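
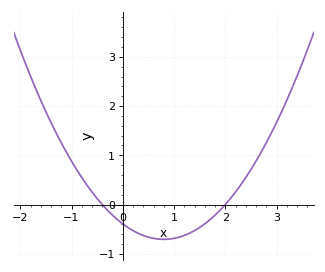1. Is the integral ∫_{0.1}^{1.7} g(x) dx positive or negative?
negative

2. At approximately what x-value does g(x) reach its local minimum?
0.8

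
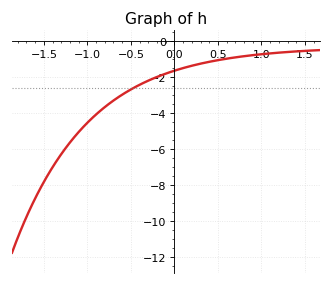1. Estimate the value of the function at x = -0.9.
-4.06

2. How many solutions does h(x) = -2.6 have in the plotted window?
1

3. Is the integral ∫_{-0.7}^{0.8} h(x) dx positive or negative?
negative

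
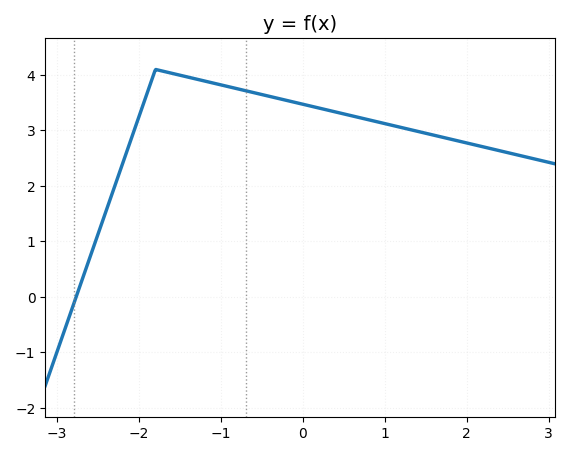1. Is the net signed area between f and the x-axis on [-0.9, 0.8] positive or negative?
positive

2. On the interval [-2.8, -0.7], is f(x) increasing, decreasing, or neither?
neither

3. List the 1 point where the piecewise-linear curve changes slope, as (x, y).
(-1.8, 4.1)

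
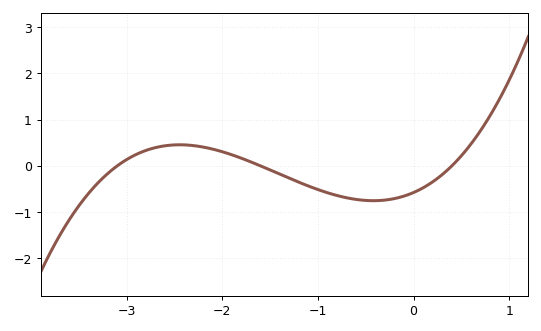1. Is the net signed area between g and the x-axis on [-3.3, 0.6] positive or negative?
negative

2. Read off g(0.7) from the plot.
0.76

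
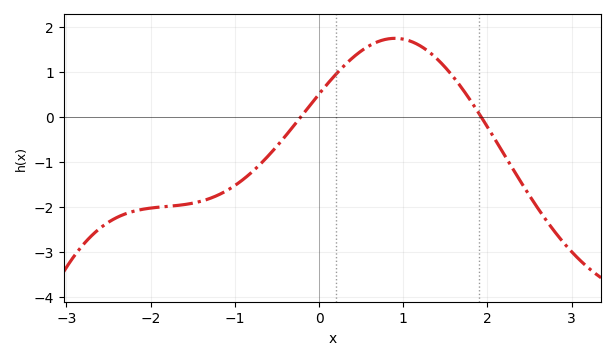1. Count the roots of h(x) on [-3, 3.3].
2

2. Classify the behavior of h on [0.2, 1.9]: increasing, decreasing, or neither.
neither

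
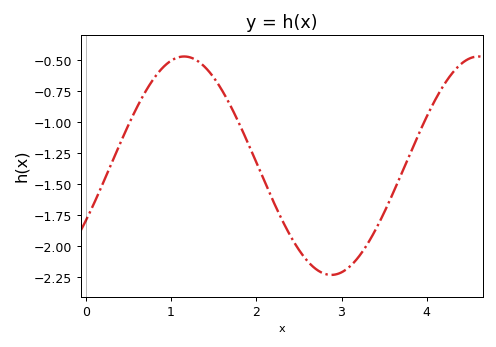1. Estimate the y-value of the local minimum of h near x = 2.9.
-2.23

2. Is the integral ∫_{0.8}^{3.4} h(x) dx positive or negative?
negative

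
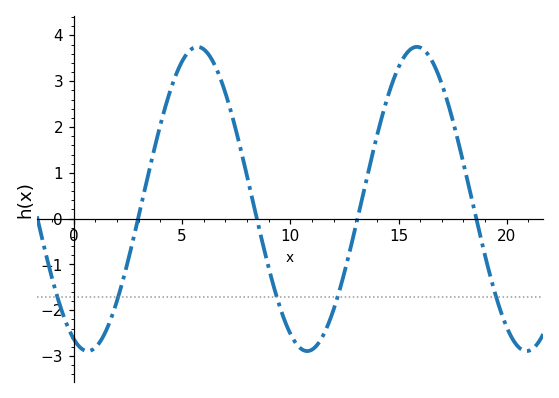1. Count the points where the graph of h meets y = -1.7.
5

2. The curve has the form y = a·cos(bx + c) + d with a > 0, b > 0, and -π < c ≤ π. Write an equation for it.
y = 3.32cos(0.62x + 2.7) + 0.43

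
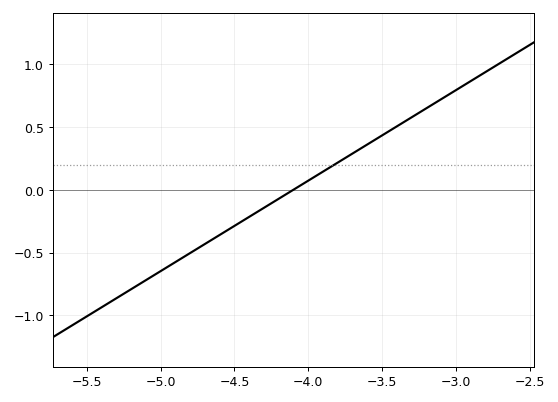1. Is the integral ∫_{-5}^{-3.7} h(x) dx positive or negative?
negative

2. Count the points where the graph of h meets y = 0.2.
1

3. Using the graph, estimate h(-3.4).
0.504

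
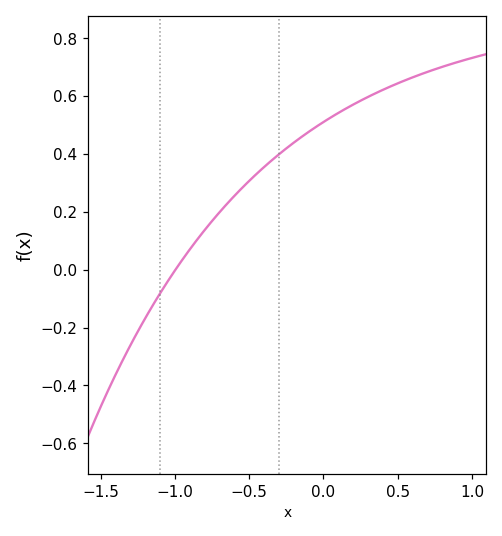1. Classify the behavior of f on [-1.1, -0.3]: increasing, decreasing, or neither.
increasing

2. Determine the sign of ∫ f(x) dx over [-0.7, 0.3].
positive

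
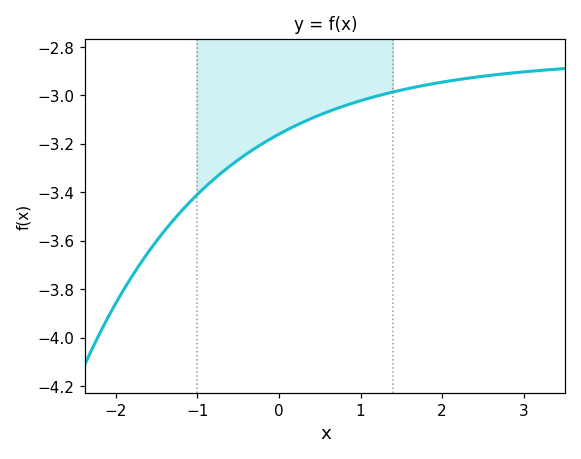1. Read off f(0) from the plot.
-3.16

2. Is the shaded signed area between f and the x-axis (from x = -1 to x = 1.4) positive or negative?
negative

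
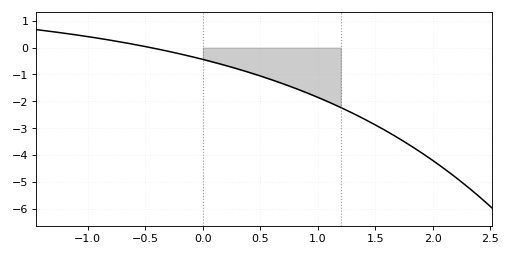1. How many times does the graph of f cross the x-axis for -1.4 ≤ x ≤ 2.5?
1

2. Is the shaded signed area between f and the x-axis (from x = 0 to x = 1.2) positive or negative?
negative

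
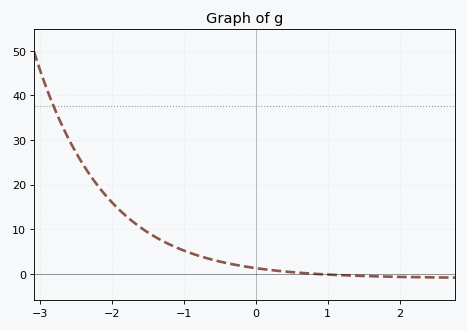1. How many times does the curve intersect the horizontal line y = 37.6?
1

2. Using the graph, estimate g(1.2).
-0.327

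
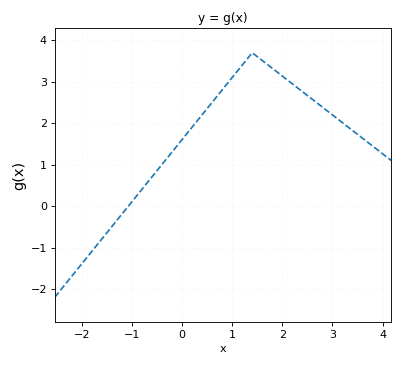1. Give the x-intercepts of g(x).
-1.07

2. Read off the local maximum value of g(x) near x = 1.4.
3.7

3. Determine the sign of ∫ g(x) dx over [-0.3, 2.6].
positive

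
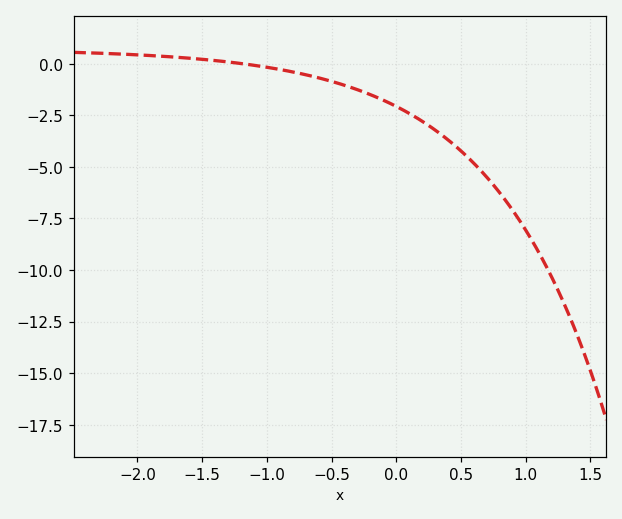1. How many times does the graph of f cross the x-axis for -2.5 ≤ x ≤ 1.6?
1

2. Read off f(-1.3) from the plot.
0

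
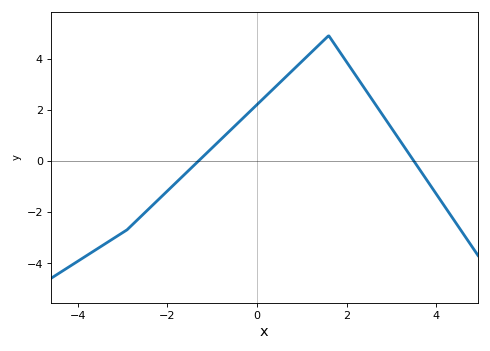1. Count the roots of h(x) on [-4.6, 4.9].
2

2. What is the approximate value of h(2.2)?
3.4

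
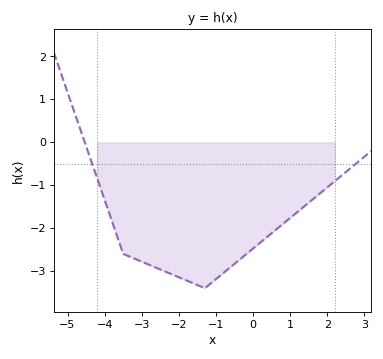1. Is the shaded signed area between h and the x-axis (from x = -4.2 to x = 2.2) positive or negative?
negative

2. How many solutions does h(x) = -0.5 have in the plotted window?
2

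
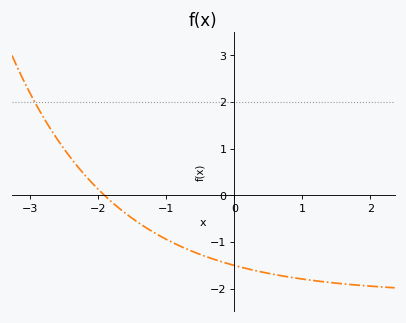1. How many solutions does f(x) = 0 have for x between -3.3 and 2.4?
1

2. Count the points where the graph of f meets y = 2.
1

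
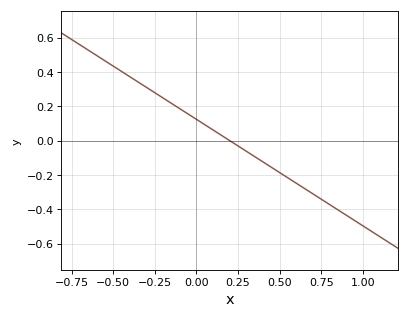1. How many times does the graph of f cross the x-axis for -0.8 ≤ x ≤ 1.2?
1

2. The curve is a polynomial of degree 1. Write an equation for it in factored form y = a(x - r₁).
y = -0.62(x - 0.2)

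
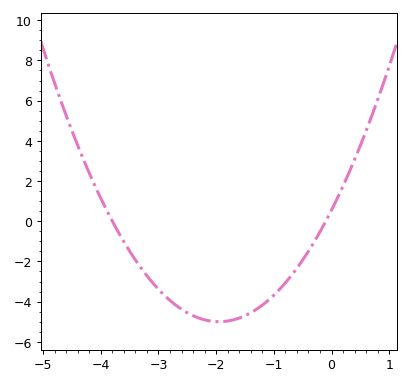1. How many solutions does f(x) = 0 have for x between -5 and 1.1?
2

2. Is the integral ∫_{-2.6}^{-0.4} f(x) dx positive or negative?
negative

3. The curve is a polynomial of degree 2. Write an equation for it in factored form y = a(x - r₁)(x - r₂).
y = 1.46(x + 3.8)(x + 0.1)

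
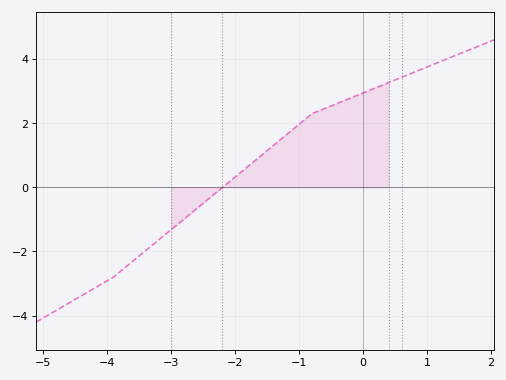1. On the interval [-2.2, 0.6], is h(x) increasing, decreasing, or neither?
increasing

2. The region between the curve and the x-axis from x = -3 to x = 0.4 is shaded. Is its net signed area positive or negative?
positive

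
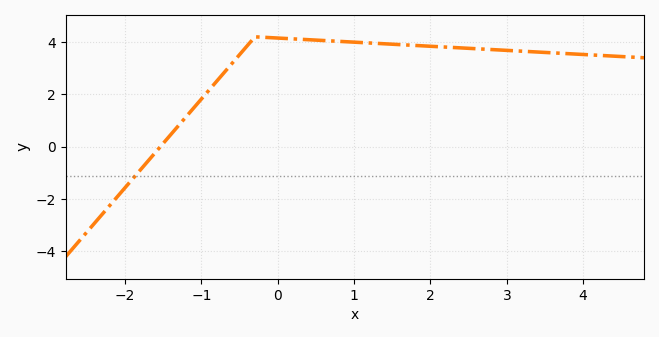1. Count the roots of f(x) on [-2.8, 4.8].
1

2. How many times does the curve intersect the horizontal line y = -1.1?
1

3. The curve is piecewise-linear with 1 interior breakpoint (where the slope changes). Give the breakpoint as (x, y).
(-0.3, 4.2)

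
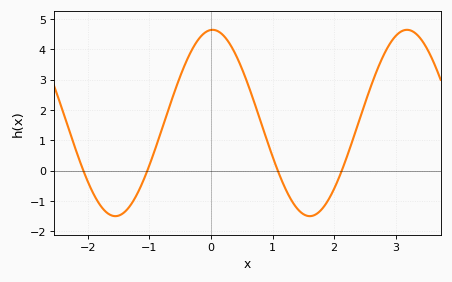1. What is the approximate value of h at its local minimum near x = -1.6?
-1.5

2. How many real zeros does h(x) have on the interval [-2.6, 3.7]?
4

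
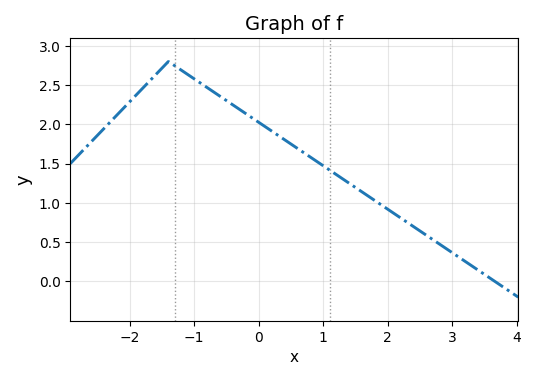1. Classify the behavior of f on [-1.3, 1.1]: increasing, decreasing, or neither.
decreasing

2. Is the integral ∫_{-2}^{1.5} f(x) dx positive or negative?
positive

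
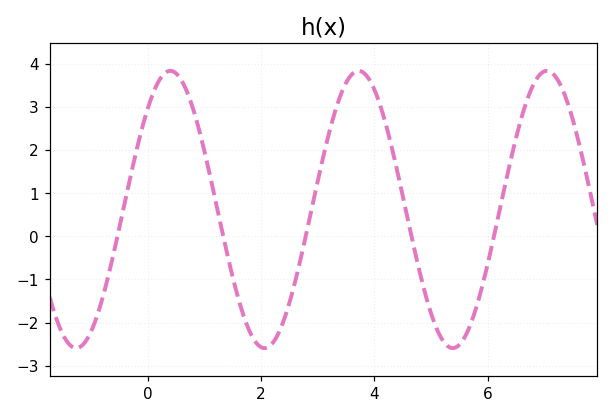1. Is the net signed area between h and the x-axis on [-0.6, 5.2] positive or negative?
positive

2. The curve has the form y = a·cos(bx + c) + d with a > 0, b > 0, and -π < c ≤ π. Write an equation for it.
y = 3.21cos(1.9x - 0.75) + 0.62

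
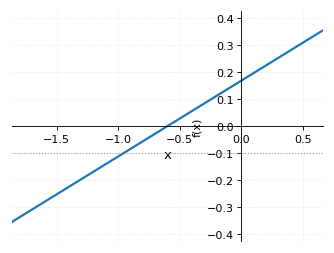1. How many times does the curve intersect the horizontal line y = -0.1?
1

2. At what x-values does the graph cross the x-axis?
-0.6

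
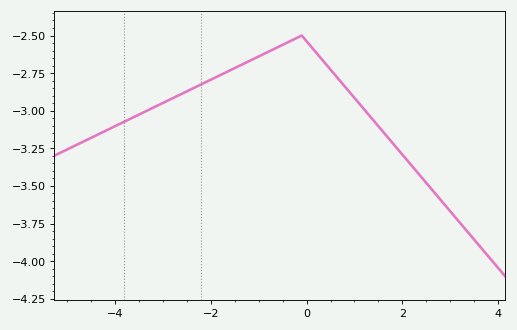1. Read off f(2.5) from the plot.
-3.48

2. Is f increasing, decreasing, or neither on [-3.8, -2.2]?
increasing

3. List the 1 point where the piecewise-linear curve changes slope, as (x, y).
(-0.1, -2.5)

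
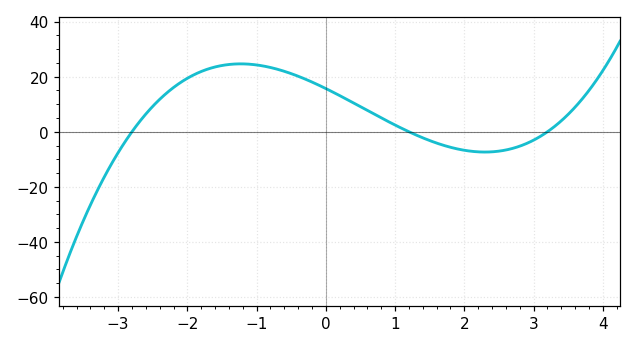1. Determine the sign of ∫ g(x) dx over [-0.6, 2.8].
positive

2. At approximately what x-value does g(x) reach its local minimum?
2.3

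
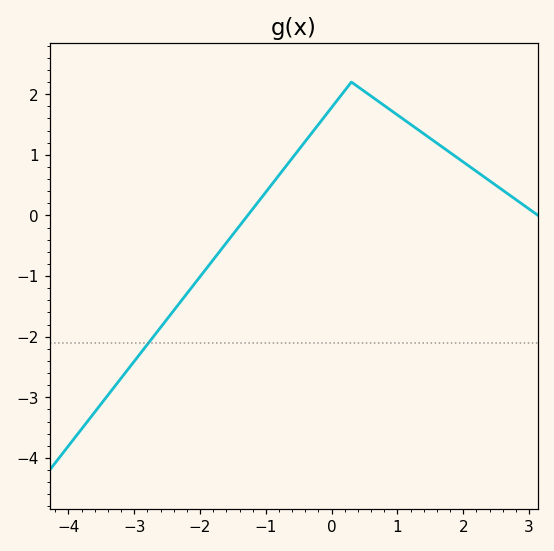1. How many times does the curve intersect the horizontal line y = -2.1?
1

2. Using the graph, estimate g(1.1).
1.6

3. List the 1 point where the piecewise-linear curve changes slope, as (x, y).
(0.3, 2.2)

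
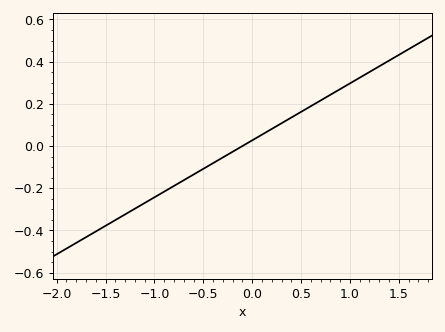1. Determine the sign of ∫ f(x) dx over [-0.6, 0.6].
positive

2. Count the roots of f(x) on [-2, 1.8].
1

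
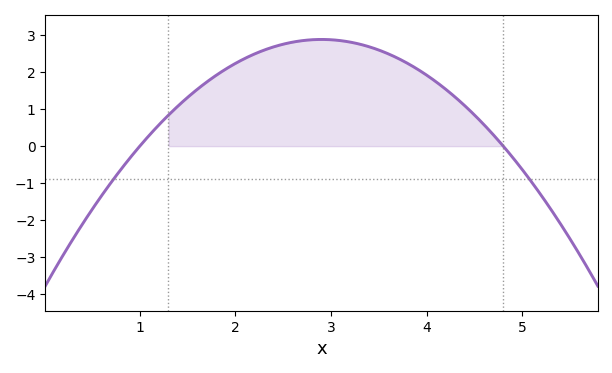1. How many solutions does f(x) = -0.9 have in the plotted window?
2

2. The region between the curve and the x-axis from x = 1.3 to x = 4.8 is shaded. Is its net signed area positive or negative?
positive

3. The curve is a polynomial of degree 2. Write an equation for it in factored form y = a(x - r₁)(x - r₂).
y = -0.8(x - 1)(x - 4.8)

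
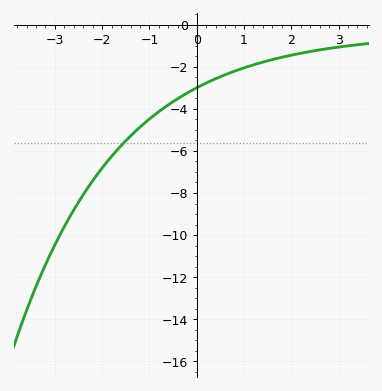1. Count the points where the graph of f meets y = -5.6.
1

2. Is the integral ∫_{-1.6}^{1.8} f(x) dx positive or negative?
negative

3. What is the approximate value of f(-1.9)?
-6.53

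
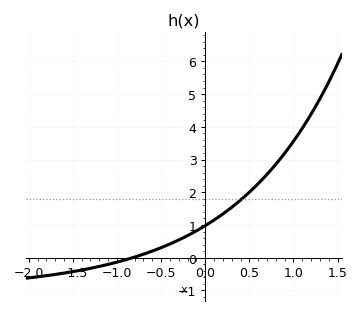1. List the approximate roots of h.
-0.85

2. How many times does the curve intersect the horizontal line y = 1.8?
1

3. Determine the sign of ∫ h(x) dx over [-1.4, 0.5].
positive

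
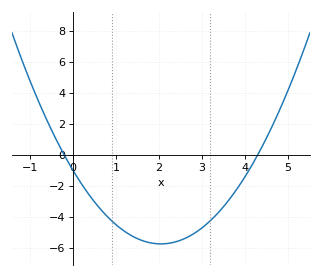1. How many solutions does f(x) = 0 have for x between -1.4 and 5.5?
2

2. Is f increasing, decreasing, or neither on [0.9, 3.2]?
neither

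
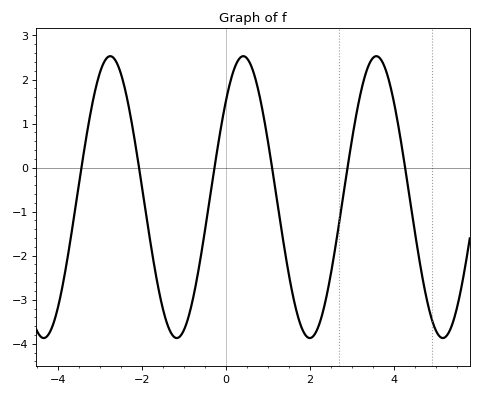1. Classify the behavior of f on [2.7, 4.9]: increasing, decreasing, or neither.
neither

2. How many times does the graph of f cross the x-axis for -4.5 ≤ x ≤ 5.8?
6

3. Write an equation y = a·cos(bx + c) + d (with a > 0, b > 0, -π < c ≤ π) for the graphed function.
y = 3.2cos(1.98x - 0.81) - 0.67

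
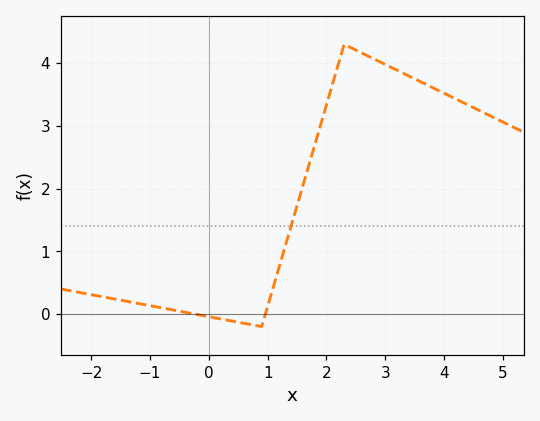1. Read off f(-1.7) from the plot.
0.257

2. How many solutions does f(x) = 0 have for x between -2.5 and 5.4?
2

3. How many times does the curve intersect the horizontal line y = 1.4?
1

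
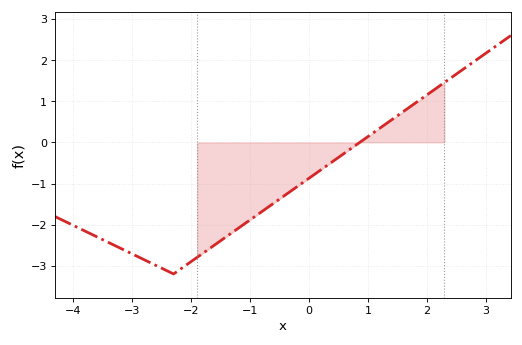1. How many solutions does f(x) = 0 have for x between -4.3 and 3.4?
1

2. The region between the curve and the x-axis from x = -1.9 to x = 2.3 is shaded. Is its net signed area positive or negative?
negative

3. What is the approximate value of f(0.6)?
-0.264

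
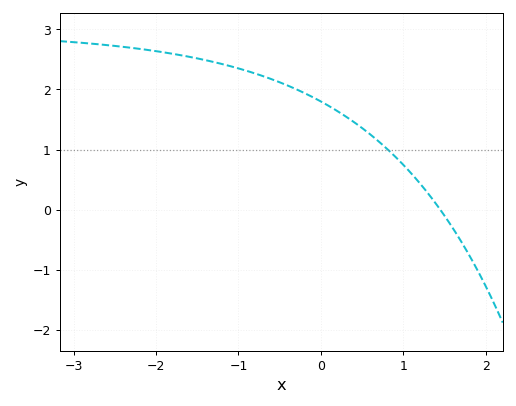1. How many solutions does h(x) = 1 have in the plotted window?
1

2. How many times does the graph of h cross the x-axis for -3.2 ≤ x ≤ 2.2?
1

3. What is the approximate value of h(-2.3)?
2.69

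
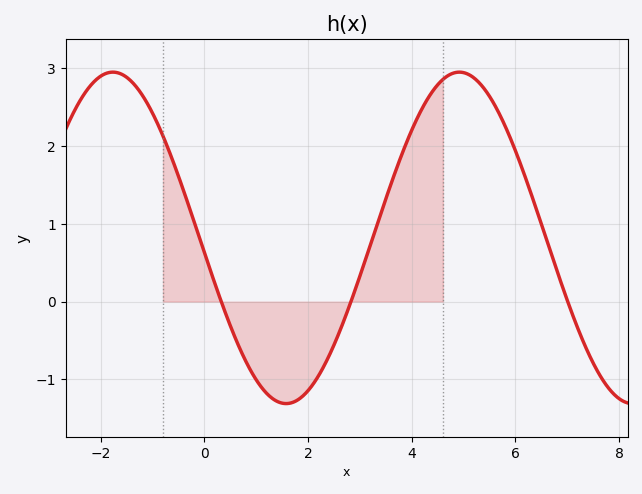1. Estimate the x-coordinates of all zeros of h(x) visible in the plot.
0.325, 2.83, 7.01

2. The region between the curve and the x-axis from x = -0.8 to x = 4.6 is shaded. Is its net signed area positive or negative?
positive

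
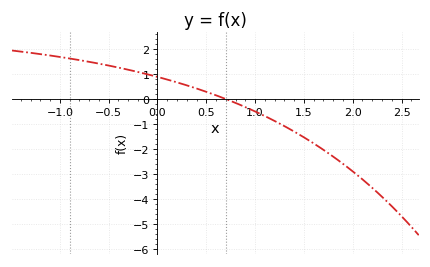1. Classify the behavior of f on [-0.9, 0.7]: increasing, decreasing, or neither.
decreasing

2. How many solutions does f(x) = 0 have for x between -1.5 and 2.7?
1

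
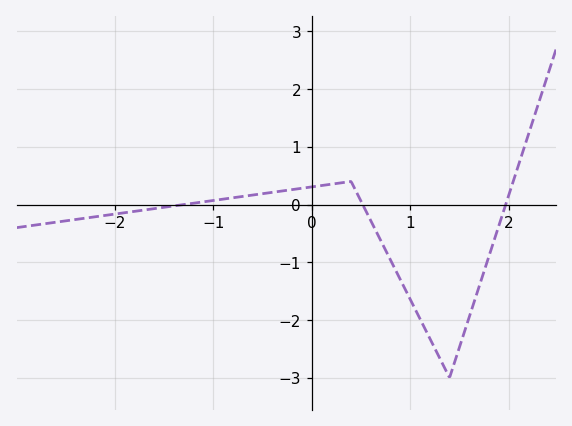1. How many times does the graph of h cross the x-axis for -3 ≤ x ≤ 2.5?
3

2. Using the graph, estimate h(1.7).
-1.4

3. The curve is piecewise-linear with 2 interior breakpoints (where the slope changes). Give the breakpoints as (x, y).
(0.4, 0.4); (1.4, -3)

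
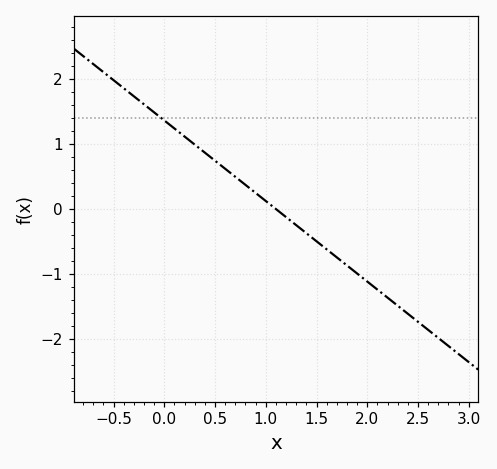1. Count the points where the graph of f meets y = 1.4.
1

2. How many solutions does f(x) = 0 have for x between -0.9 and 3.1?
1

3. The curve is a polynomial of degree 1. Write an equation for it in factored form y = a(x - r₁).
y = -1.24(x - 1.1)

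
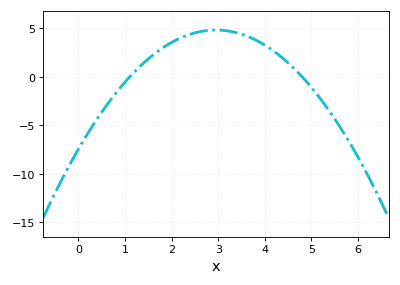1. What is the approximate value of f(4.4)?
2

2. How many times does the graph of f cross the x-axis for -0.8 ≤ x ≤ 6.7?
2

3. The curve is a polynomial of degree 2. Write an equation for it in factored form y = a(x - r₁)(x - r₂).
y = -1.41(x - 1.1)(x - 4.8)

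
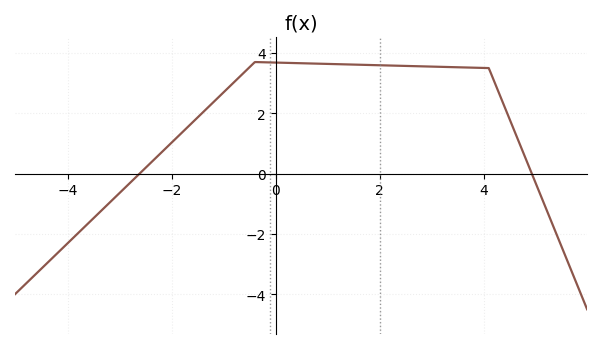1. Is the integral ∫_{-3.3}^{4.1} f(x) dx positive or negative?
positive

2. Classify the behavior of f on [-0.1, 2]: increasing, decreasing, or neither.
decreasing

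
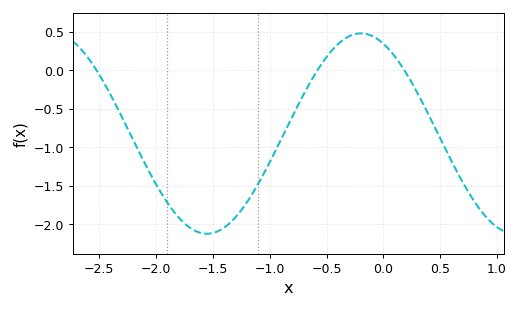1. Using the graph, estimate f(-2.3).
-0.607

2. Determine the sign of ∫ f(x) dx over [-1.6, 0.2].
negative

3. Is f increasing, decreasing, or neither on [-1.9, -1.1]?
neither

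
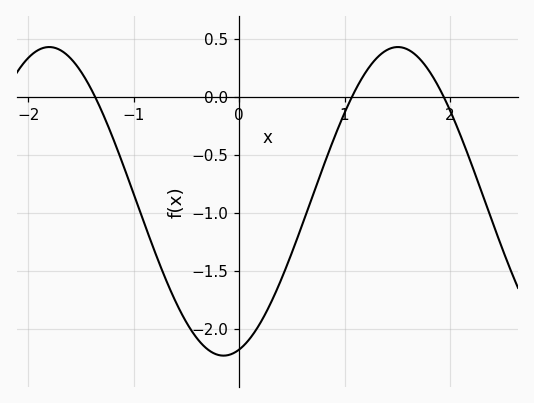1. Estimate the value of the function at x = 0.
-2.18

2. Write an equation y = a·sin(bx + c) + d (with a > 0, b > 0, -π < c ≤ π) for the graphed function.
y = 1.33sin(1.9x - 1.29) - 0.9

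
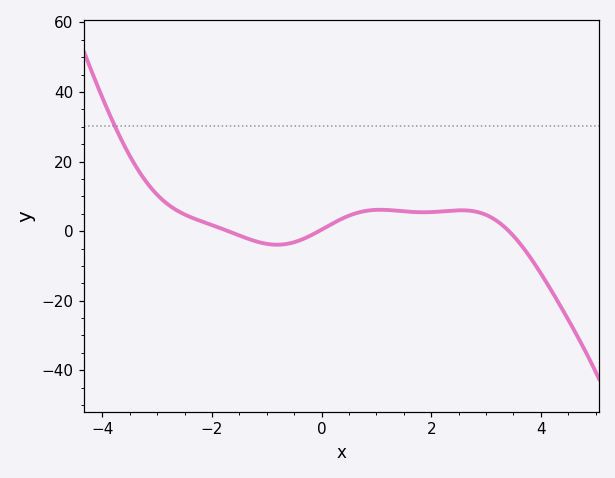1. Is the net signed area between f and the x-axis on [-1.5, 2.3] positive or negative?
positive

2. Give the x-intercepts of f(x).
-1.8, 0, 3.4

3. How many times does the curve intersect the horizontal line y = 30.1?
1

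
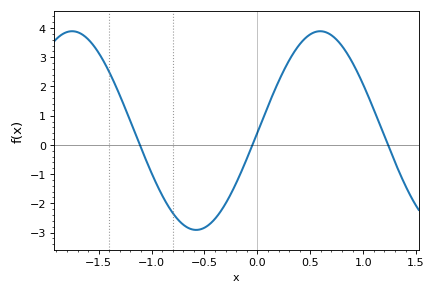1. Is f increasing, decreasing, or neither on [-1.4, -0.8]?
decreasing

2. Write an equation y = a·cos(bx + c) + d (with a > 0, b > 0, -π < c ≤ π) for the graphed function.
y = 3.4cos(2.68x - 1.59) + 0.49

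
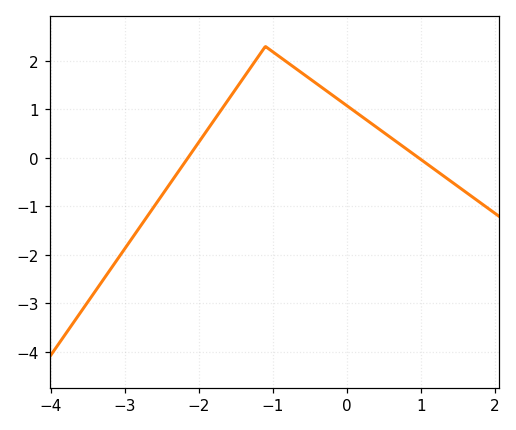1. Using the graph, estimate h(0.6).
0.415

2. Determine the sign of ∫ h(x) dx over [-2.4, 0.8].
positive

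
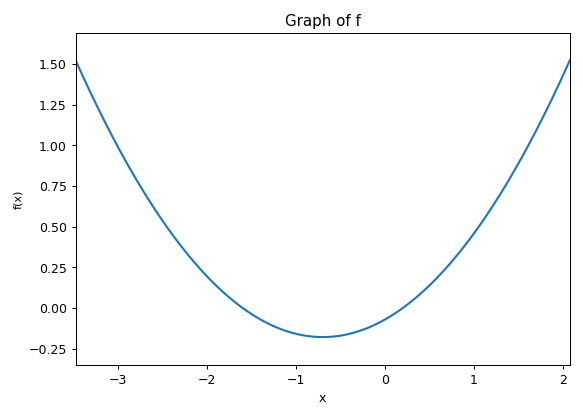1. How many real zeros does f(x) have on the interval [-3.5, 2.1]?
2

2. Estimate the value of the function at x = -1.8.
0.08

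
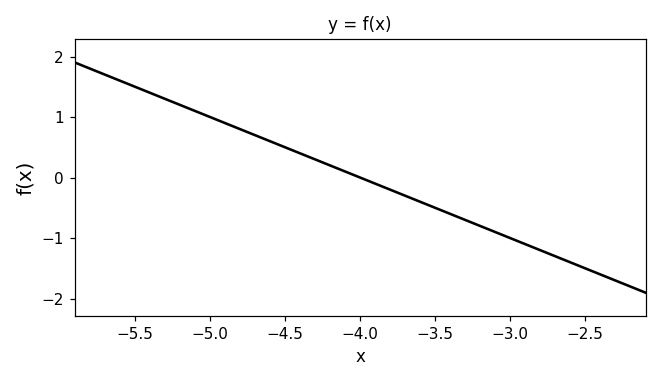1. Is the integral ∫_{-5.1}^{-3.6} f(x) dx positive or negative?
positive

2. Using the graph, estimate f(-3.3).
-0.7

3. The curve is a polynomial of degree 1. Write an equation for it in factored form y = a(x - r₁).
y = -1(x + 4)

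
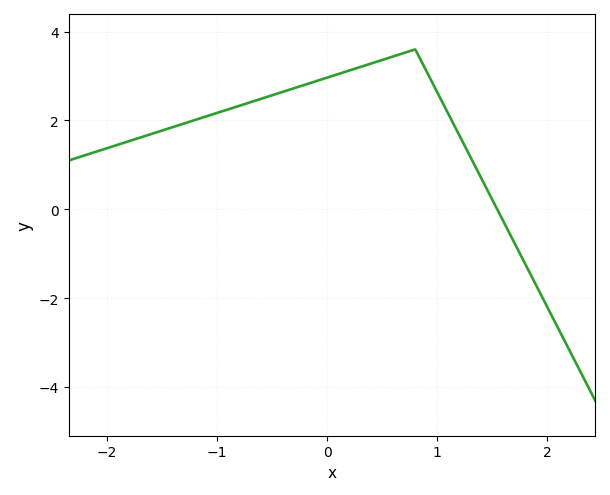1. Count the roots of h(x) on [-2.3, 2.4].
1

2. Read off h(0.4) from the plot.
3.2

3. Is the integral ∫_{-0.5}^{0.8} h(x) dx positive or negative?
positive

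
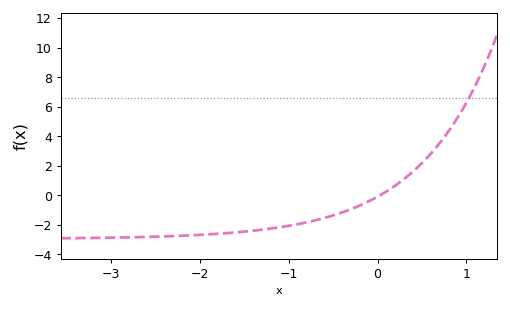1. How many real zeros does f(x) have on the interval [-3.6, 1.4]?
1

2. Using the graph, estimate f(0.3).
1.2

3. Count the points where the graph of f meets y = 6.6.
1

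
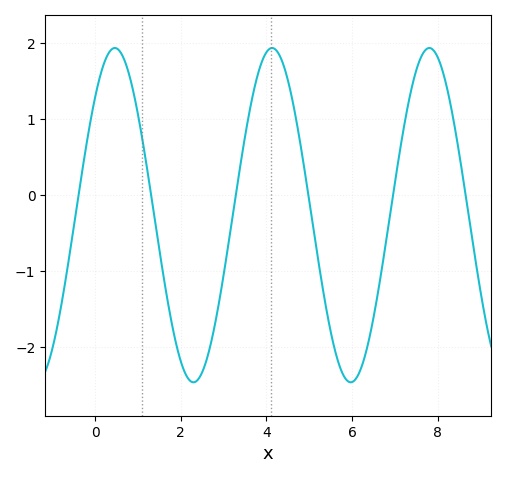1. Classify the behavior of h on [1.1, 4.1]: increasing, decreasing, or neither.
neither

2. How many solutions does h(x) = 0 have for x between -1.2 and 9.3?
6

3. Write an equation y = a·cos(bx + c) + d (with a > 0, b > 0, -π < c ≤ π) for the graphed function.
y = 2.2cos(1.7x - 0.78) - 0.26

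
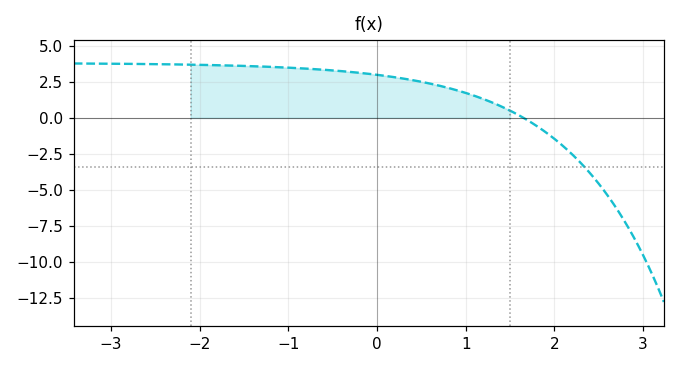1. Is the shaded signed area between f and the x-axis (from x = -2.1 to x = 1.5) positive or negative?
positive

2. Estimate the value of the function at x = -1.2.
3.54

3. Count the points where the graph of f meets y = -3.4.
1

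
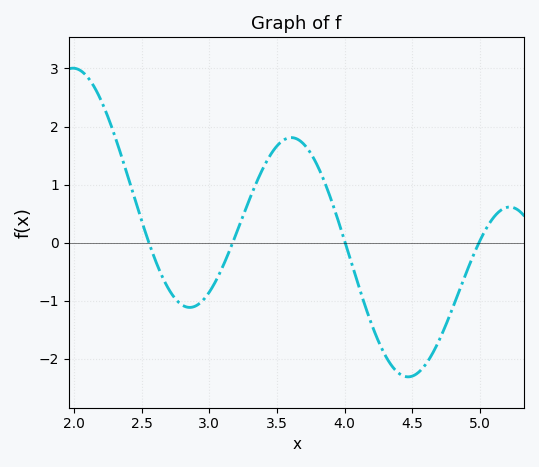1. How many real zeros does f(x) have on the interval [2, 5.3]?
4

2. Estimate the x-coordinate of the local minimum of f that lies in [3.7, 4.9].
4.45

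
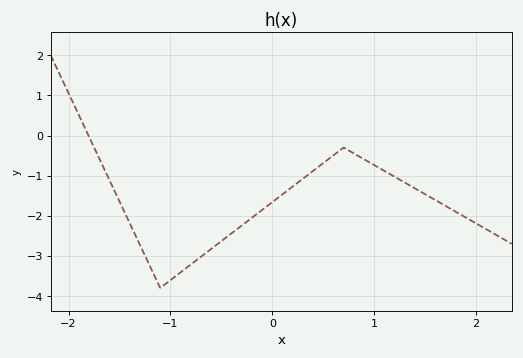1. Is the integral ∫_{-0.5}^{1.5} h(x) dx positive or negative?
negative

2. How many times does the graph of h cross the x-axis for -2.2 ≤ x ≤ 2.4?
1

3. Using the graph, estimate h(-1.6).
-1.1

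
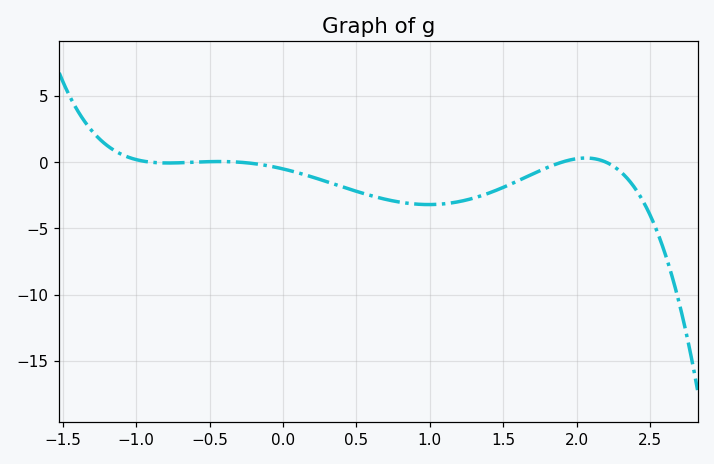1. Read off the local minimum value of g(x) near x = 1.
-3.2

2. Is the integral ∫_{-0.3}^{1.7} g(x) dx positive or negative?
negative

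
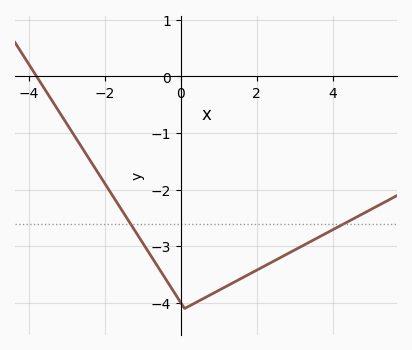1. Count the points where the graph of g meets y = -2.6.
2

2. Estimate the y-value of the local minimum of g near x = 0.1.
-4.1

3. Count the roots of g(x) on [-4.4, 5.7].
1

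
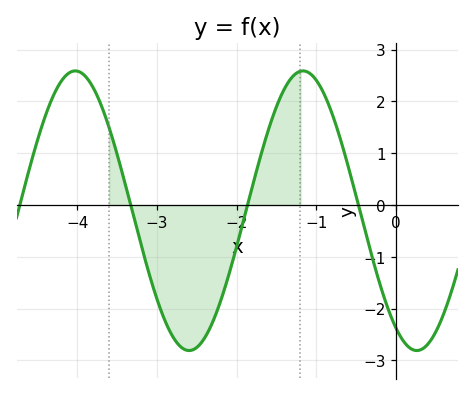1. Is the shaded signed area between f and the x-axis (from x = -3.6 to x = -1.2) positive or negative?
negative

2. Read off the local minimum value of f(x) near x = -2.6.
-2.8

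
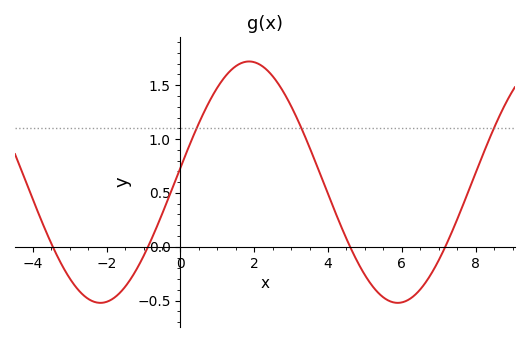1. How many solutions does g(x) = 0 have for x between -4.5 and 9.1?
4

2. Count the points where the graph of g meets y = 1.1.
3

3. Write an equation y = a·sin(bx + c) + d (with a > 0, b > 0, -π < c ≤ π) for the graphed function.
y = 1.12sin(0.78x + 0.12) + 0.6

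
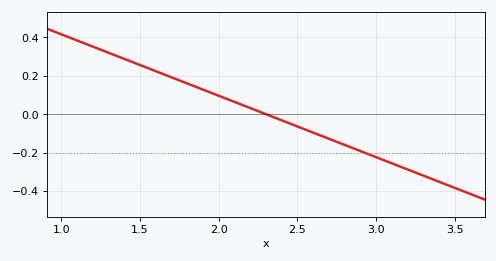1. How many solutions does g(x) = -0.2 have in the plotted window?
1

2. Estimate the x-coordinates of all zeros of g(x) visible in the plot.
2.3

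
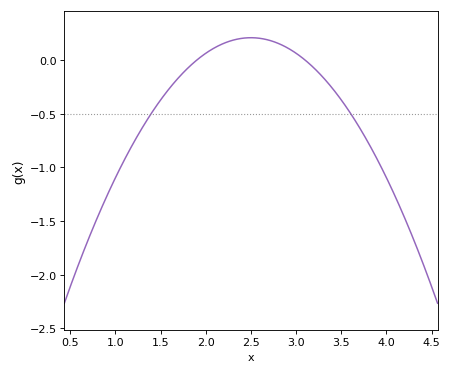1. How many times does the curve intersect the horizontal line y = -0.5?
2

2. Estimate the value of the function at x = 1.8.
-0.1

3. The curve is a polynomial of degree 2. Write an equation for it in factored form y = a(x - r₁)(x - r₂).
y = -0.58(x - 1.9)(x - 3.1)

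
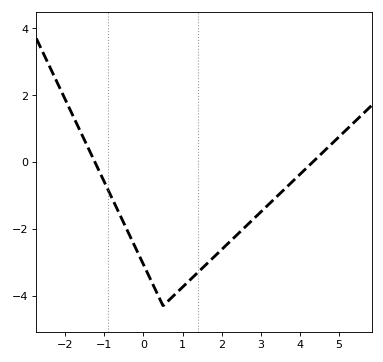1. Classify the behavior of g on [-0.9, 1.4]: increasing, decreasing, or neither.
neither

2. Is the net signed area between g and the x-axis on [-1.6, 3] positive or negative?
negative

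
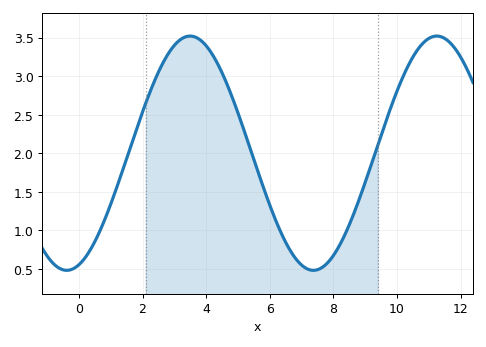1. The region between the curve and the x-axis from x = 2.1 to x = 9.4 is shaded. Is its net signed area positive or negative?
positive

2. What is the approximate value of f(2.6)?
3.14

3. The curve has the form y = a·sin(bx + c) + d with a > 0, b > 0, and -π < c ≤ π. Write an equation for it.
y = 1.52sin(0.81x - 1.26) + 2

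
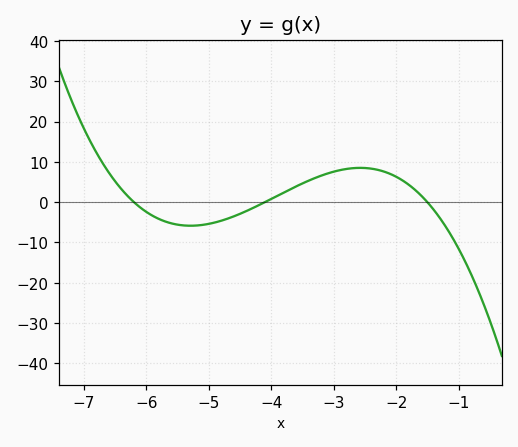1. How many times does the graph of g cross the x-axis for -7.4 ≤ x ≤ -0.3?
3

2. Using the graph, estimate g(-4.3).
-2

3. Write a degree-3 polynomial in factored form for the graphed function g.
y = -1.43(x + 6.2)(x + 4.1)(x + 1.5)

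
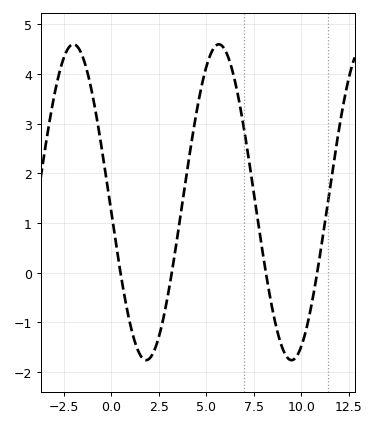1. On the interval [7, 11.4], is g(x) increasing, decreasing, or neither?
neither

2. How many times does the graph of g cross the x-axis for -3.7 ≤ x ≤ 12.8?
4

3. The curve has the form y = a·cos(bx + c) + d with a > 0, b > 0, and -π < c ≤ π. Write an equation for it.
y = 3.18cos(0.82x + 1.64) + 1.42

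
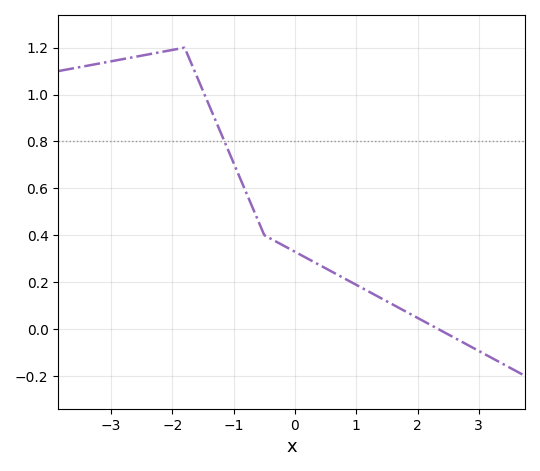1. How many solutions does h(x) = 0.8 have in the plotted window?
1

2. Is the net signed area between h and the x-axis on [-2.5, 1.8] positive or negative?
positive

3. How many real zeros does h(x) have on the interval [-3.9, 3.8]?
1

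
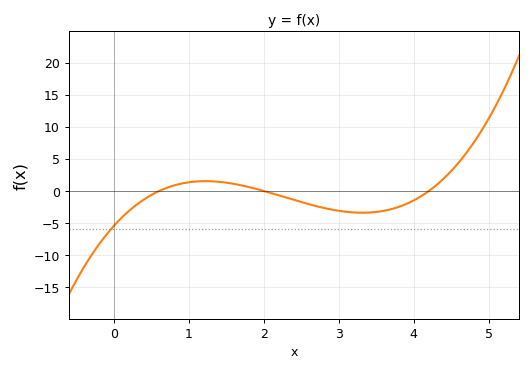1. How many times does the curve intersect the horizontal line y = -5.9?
1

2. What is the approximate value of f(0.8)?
1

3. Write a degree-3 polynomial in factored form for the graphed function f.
y = 1.07(x - 0.6)(x - 2)(x - 4.2)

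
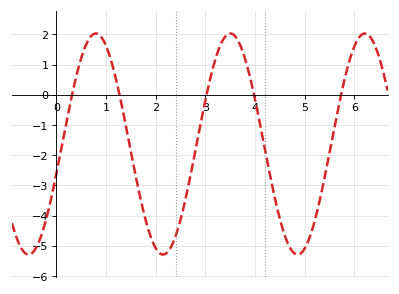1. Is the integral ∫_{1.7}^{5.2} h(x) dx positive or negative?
negative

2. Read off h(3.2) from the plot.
1.2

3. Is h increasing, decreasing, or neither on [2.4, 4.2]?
neither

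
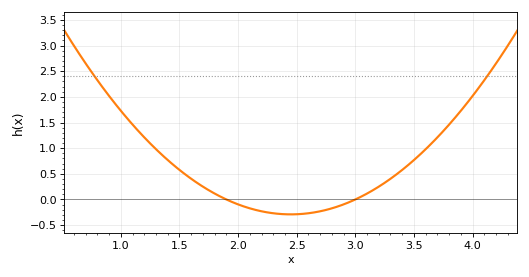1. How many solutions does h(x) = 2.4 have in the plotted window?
2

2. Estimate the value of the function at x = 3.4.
0.576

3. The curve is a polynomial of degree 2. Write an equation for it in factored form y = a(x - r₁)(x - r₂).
y = 0.96(x - 1.9)(x - 3)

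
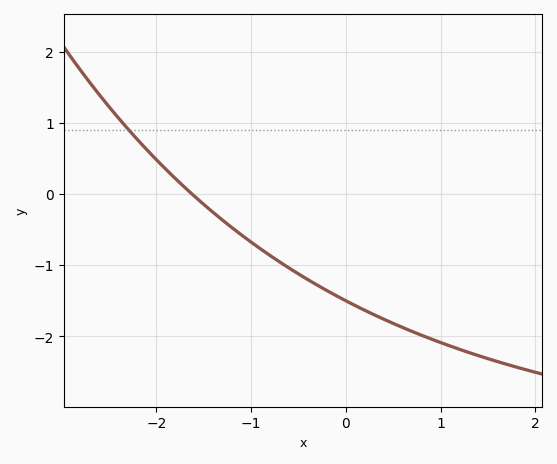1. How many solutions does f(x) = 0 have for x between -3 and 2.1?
1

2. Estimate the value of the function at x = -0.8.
-0.862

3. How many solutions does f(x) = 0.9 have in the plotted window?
1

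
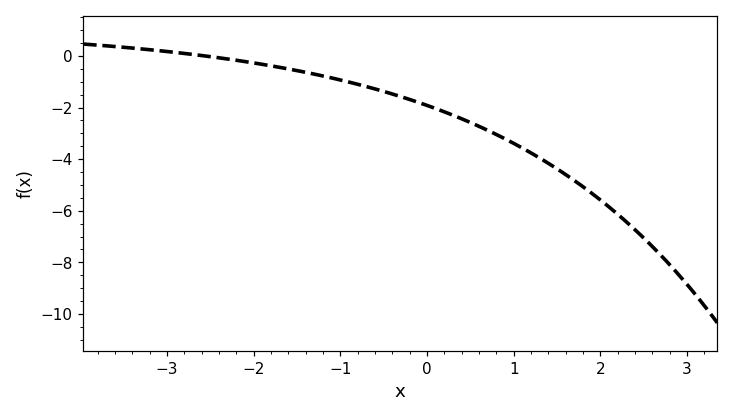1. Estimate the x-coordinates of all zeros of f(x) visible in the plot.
-2.6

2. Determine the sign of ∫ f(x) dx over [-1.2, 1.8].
negative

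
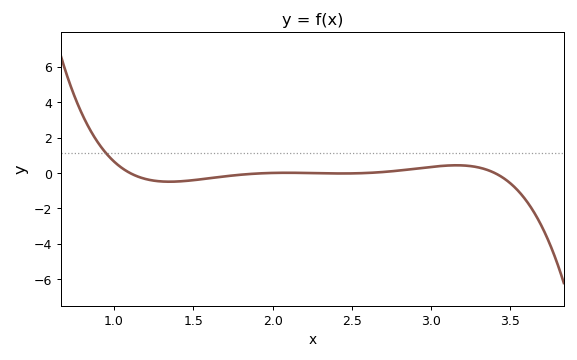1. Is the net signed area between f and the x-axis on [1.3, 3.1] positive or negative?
negative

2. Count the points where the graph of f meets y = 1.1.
1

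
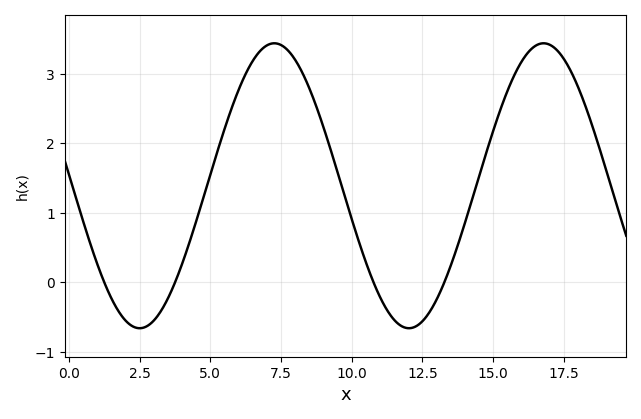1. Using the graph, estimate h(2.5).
-0.7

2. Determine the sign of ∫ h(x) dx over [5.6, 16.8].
positive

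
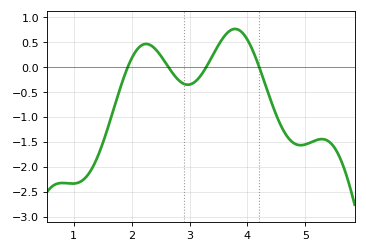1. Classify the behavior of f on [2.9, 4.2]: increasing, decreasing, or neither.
neither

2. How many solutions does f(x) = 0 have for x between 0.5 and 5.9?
4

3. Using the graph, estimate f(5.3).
-1.45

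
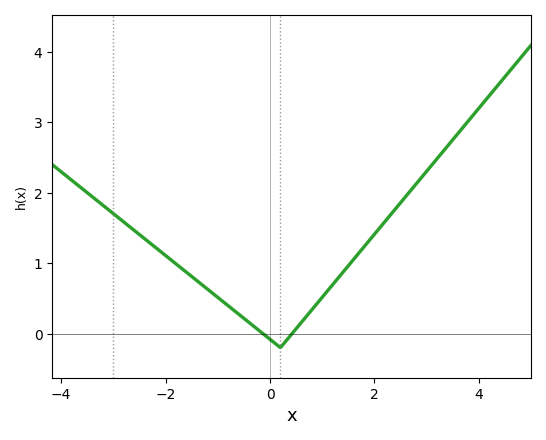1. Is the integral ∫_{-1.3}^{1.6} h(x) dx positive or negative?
positive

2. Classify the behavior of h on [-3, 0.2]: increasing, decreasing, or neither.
decreasing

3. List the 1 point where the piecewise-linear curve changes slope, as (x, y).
(0.2, -0.2)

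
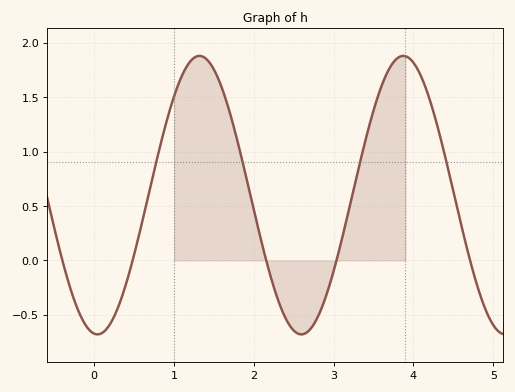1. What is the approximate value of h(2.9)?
-0.35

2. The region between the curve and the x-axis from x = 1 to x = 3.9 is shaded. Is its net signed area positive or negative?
positive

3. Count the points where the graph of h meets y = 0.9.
4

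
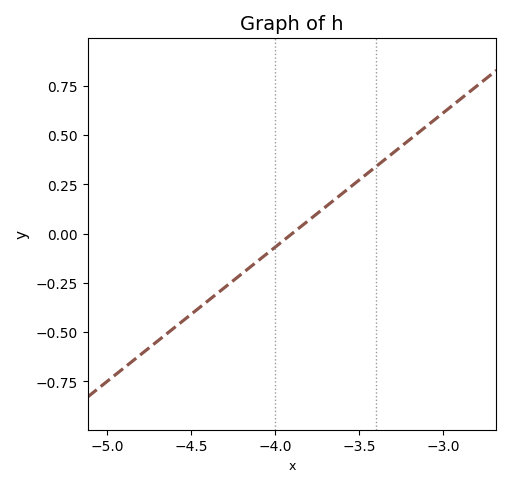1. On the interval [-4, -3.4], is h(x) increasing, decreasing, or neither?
increasing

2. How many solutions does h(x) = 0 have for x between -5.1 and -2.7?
1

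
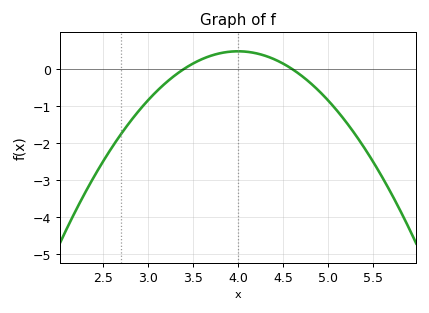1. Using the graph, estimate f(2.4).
-2.9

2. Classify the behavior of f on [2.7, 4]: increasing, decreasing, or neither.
increasing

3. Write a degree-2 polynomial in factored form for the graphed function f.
y = -1.32(x - 3.4)(x - 4.6)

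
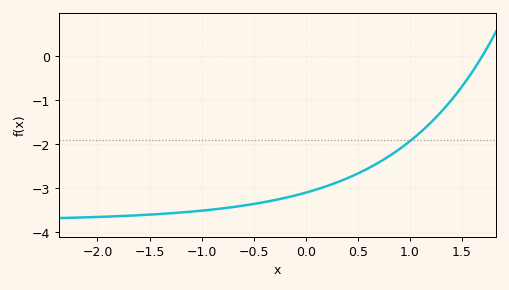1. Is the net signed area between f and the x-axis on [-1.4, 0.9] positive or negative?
negative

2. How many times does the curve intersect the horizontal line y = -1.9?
1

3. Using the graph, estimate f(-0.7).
-3.4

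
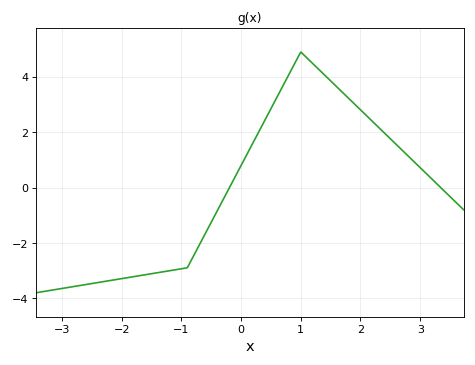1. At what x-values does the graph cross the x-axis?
-0.2, 3.3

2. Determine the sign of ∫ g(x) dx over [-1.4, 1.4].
positive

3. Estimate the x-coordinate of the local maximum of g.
1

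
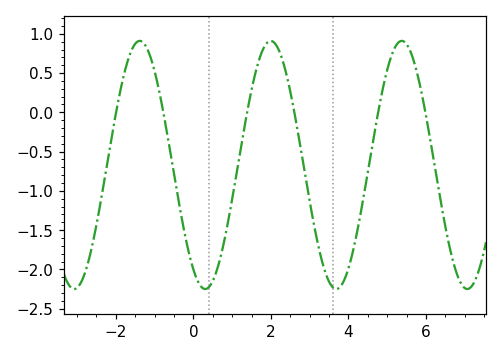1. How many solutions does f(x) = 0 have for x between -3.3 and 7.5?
6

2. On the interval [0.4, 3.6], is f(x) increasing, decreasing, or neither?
neither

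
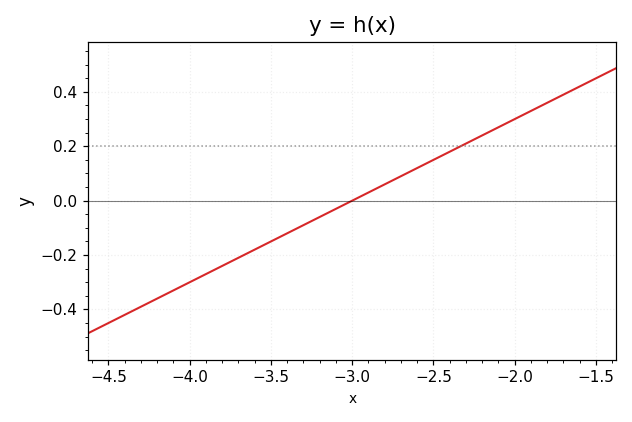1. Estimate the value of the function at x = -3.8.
-0.24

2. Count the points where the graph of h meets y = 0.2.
1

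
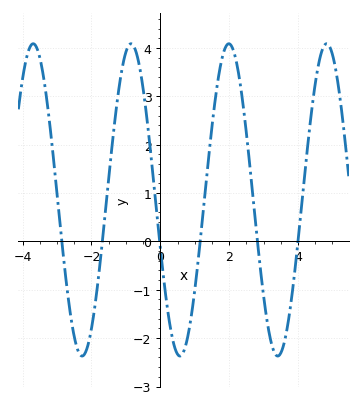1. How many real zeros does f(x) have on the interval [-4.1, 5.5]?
6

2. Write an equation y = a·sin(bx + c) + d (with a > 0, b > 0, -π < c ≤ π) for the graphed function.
y = 3.23sin(2.21x - 2.83) + 0.86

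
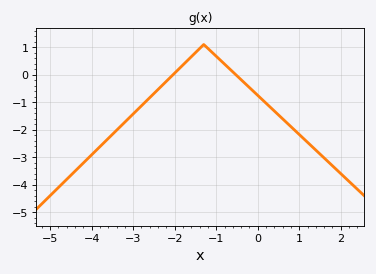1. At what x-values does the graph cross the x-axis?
-2.04, -0.528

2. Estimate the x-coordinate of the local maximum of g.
-1.3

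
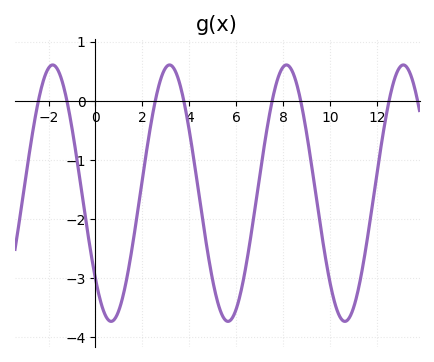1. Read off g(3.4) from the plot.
0.511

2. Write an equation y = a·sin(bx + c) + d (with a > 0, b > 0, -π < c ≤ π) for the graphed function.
y = 2.17sin(1.26x - 2.41) - 1.56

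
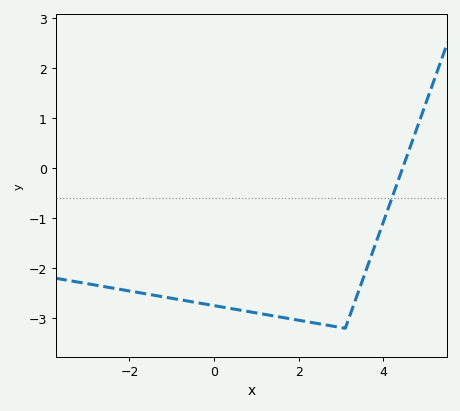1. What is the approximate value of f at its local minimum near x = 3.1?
-3.2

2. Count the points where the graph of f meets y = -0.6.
1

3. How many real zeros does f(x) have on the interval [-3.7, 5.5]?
1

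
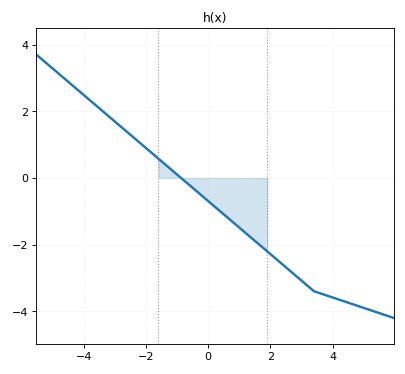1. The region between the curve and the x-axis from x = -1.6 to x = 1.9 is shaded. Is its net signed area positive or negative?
negative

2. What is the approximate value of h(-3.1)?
1.77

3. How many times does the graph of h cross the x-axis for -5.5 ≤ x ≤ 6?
1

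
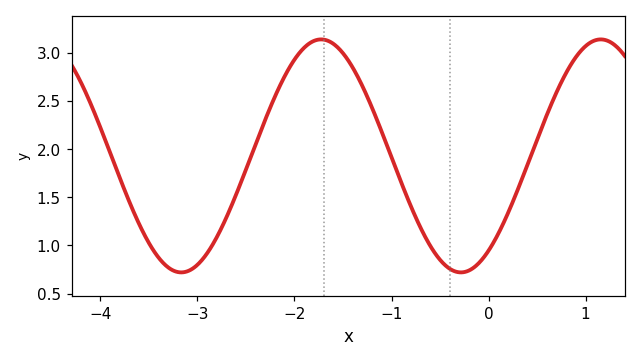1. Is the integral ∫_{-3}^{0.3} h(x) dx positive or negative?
positive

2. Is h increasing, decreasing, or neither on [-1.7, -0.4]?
decreasing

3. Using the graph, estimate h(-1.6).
3.09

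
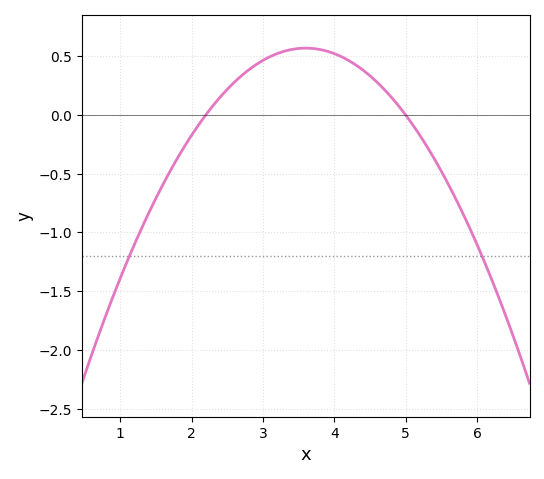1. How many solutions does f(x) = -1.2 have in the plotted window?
2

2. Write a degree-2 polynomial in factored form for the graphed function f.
y = -0.29(x - 2.2)(x - 5)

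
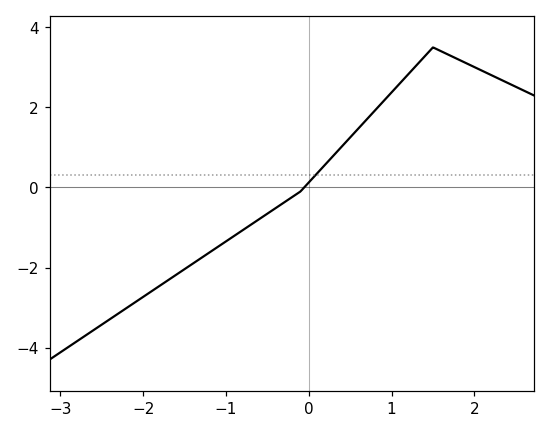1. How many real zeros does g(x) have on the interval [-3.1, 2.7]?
1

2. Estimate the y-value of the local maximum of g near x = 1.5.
3.5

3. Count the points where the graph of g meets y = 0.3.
1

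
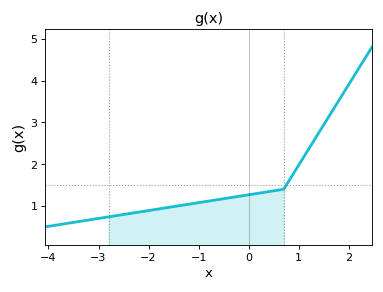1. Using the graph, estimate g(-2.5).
0.8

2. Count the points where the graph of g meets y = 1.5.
1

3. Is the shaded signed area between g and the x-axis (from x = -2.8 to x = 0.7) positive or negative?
positive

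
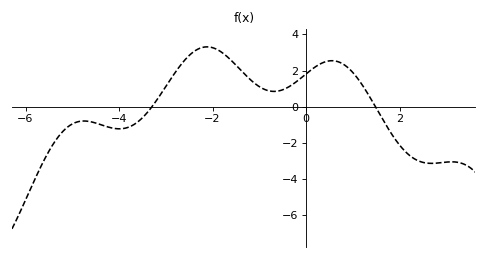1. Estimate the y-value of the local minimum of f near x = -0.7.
0.846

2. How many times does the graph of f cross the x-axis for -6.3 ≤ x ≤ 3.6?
2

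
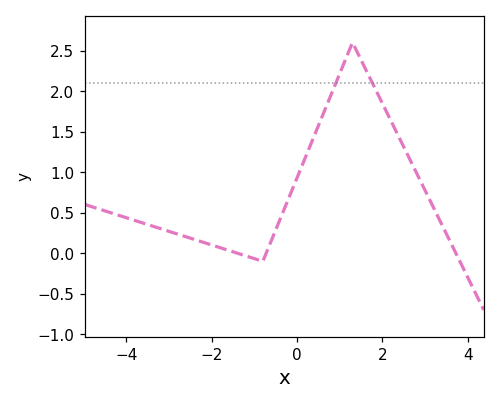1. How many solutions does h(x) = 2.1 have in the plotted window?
2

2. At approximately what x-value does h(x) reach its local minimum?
-0.8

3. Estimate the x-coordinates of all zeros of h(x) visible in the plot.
-1.4, -0.8, 3.8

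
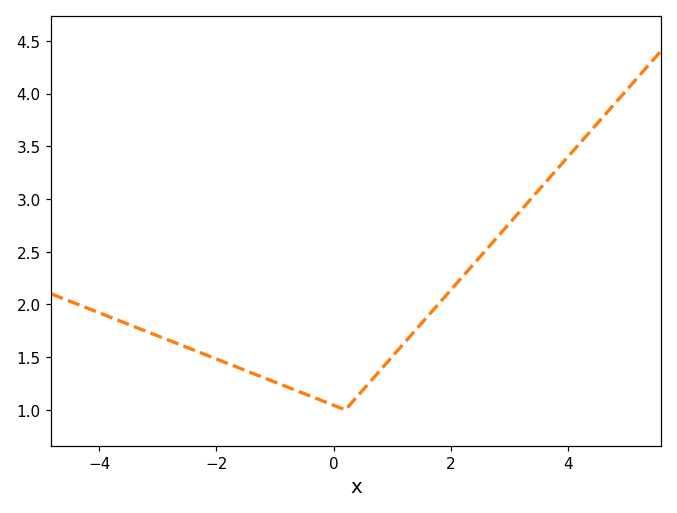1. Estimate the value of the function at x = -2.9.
1.7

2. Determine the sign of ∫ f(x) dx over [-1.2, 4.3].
positive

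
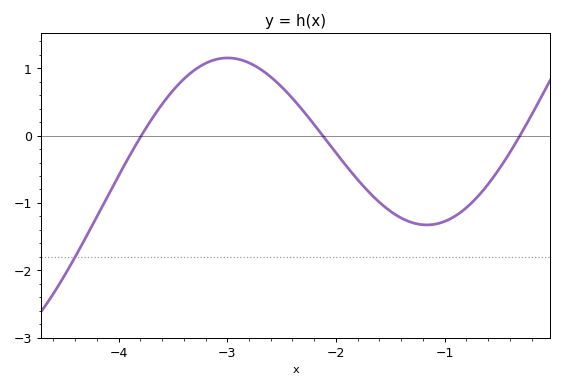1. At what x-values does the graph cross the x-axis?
-3.8, -2.1, -0.3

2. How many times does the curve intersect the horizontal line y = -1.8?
1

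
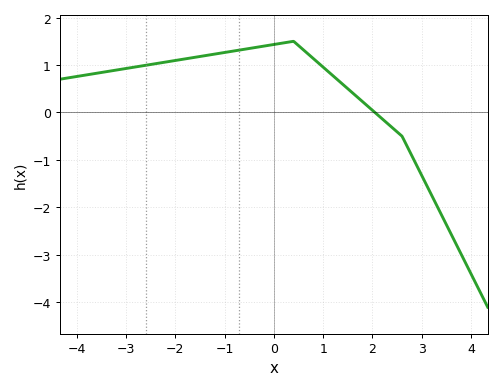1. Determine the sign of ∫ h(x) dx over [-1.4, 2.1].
positive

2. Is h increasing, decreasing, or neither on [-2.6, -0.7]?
increasing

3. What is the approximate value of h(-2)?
1.1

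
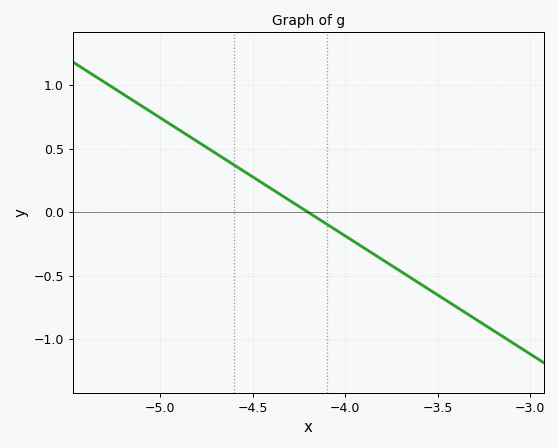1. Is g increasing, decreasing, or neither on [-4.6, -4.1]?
decreasing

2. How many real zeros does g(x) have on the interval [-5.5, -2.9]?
1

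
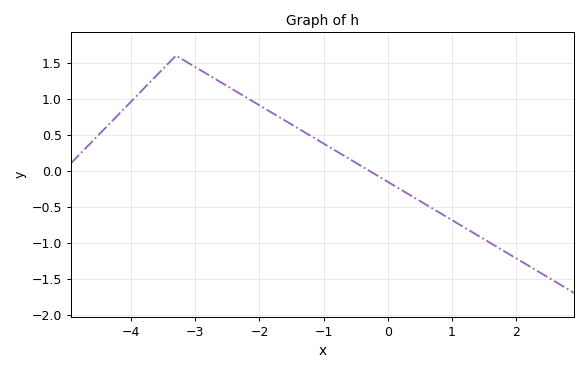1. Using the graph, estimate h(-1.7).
0.75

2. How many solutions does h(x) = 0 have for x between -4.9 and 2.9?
1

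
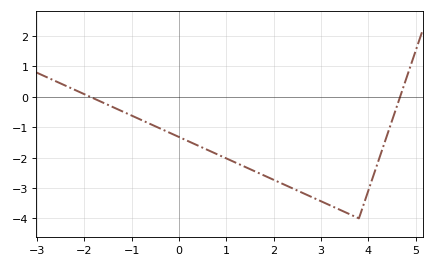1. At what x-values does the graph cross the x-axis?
-1.88, 4.67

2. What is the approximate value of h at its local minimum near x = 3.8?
-4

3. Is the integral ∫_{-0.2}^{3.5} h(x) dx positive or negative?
negative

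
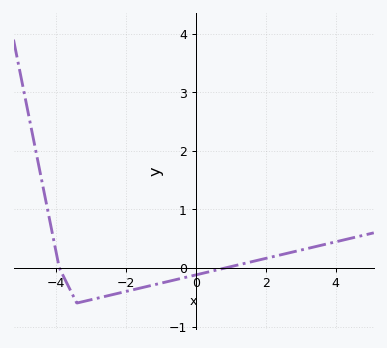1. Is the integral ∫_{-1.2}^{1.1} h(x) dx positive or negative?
negative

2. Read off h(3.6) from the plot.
0.389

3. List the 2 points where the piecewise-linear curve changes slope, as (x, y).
(-3.9, 0); (-3.4, -0.6)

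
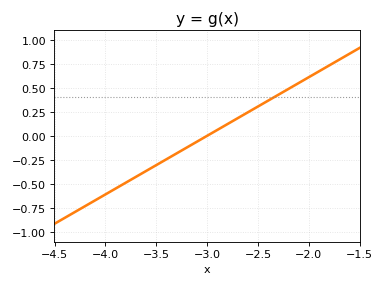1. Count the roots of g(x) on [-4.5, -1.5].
1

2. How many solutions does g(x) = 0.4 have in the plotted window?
1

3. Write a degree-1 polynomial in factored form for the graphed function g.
y = 0.61(x + 3)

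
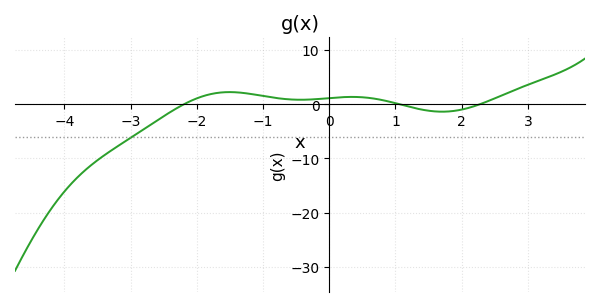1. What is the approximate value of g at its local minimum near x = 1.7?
-1.39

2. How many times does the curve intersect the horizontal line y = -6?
1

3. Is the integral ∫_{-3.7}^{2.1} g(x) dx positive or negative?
negative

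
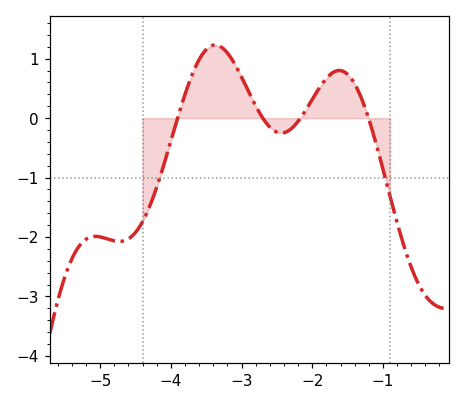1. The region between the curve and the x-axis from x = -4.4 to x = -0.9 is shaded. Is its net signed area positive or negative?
positive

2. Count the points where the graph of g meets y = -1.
2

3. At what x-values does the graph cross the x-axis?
-3.9, -2.7, -2.2, -1.2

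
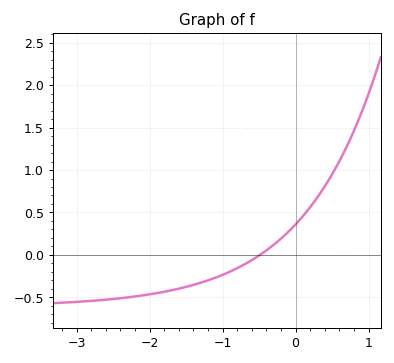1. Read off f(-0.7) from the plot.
-0.1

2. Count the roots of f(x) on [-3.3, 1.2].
1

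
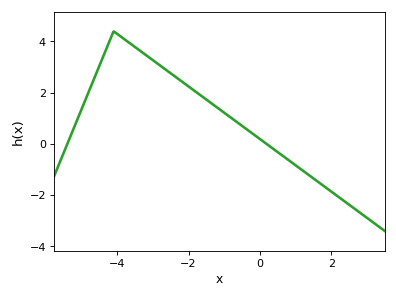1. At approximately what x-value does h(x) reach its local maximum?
-4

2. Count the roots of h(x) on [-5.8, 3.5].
2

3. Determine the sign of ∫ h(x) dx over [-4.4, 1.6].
positive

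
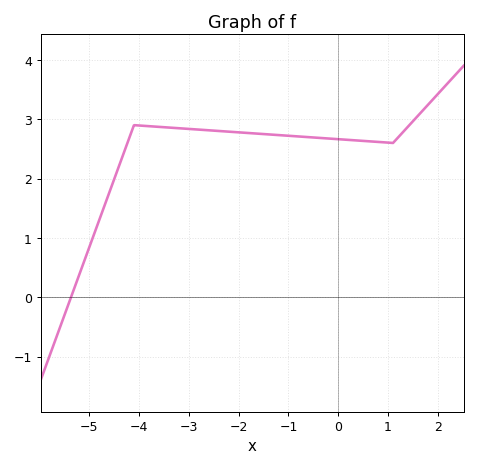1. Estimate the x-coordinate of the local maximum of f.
-4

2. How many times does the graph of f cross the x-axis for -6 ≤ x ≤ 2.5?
1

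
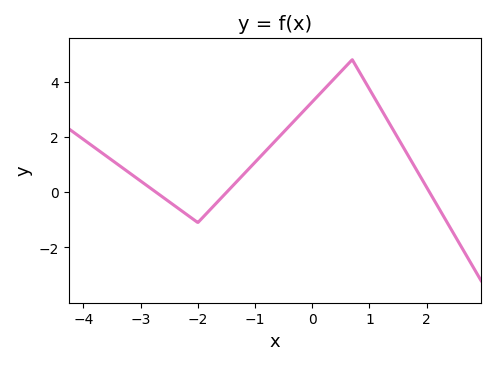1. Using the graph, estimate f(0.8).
4.4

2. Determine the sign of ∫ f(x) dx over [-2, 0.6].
positive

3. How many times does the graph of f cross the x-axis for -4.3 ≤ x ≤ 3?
3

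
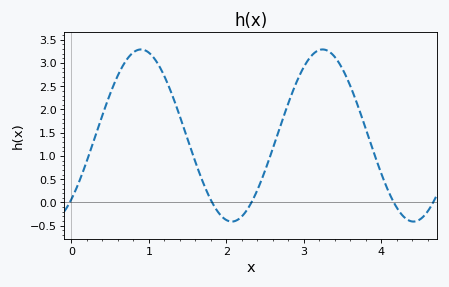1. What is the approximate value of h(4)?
0.6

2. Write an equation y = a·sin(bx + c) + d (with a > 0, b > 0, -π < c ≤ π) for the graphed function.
y = 1.85sin(2.7x - 0.83) + 1.44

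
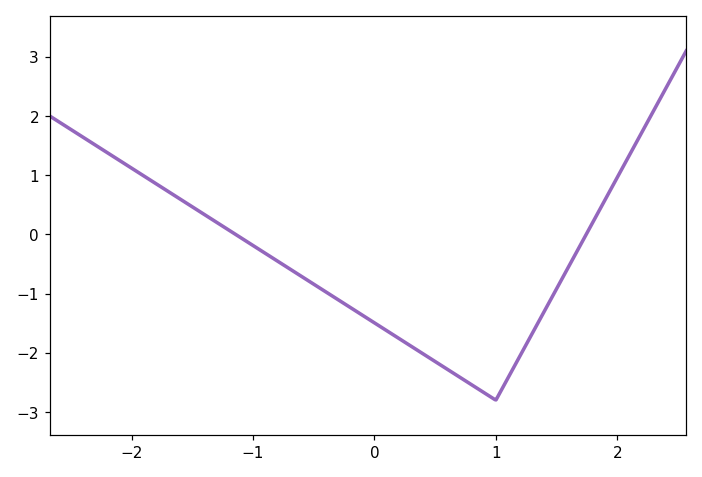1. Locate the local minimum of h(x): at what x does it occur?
1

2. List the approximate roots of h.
-1.1, 1.7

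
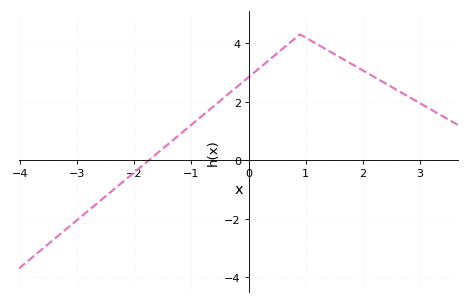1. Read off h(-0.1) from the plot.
2.68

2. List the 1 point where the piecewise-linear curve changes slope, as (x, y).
(0.9, 4.3)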